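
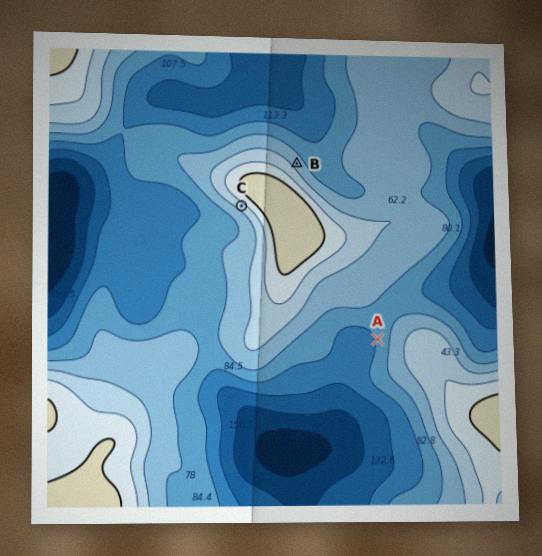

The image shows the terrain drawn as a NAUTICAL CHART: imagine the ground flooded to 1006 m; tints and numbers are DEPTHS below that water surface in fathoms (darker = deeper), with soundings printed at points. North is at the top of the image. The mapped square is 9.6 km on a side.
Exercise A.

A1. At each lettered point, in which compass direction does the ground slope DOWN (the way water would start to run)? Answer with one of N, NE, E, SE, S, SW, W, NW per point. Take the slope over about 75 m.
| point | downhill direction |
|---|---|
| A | W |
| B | NE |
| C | SW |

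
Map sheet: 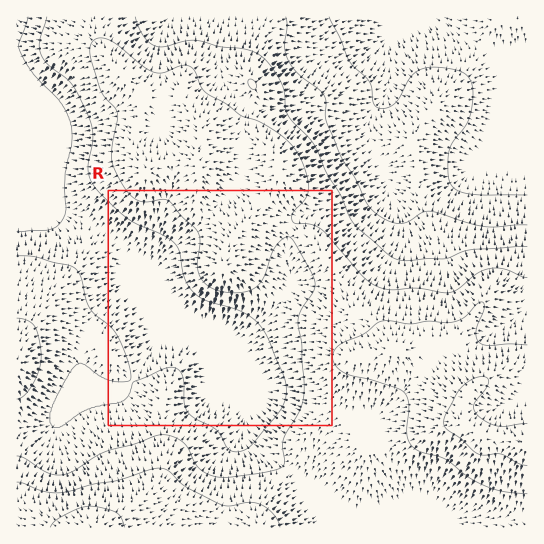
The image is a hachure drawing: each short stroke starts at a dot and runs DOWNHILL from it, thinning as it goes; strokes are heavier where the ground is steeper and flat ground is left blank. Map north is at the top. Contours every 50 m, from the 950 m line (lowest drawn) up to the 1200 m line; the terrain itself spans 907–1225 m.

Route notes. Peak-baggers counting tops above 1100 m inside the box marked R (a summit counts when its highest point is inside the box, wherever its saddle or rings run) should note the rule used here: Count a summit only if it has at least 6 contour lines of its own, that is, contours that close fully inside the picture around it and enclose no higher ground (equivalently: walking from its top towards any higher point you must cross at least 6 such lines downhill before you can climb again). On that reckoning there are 0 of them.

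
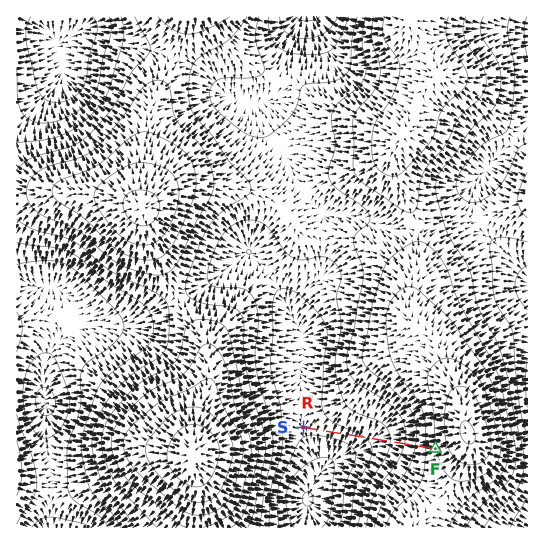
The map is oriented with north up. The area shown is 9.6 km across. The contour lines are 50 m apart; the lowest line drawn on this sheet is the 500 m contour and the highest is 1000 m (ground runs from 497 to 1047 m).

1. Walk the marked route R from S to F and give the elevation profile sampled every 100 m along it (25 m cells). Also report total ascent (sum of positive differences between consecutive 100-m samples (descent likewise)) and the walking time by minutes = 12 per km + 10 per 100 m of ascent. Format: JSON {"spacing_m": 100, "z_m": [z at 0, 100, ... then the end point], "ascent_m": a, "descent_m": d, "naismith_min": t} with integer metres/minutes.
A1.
{"spacing_m": 100, "z_m": [612, 611, 612, 614, 616, 619, 621, 625, 629, 634, 639, 646, 653, 661, 670, 680, 693, 708, 725, 745, 768, 792, 818, 844, 870, 894, 896], "ascent_m": 285, "descent_m": 1, "naismith_min": 59}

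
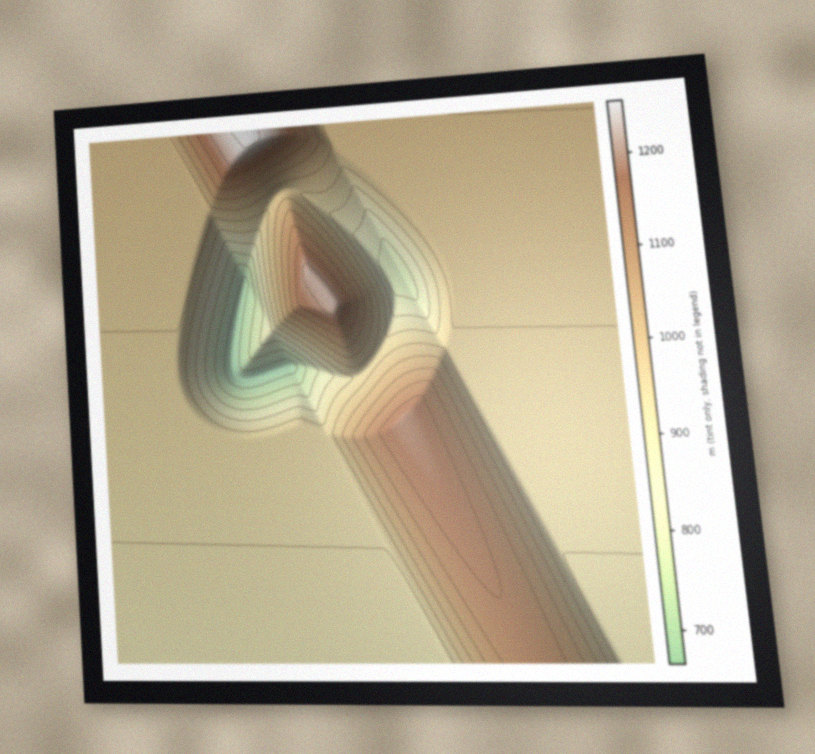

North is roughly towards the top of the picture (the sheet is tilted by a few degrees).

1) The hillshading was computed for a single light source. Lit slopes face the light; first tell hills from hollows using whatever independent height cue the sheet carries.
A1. NW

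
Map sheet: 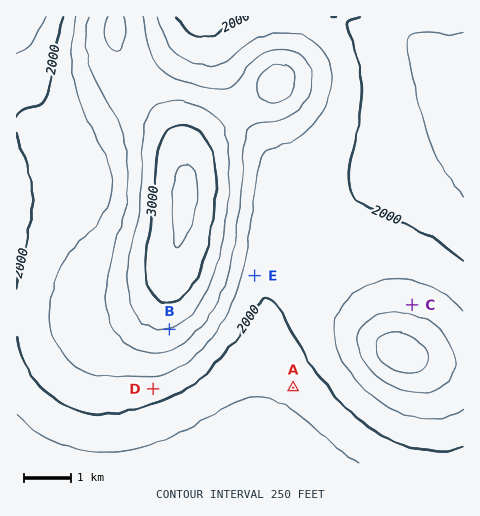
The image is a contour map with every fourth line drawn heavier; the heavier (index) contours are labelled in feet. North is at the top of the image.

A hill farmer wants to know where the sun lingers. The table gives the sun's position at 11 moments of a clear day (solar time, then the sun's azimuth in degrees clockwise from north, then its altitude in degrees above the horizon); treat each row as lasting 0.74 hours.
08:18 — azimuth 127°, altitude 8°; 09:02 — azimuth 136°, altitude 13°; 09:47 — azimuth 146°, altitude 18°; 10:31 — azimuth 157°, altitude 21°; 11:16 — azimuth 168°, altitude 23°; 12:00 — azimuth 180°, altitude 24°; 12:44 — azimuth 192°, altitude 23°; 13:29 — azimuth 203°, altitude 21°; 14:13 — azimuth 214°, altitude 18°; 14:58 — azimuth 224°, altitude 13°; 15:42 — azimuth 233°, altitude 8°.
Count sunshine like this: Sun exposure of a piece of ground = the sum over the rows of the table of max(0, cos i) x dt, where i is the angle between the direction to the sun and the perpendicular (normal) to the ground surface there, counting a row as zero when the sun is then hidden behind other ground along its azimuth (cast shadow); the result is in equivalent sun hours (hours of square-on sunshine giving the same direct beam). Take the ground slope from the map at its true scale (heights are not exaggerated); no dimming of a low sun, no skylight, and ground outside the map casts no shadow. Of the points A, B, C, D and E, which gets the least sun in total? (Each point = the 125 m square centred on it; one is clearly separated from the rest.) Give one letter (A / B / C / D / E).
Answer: C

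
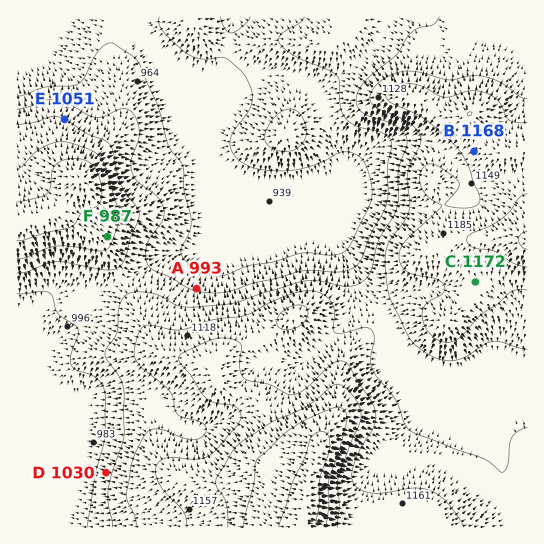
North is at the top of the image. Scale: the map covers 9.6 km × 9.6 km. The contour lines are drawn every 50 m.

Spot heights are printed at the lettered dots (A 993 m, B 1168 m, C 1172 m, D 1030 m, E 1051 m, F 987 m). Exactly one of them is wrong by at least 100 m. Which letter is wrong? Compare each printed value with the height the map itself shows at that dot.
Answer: F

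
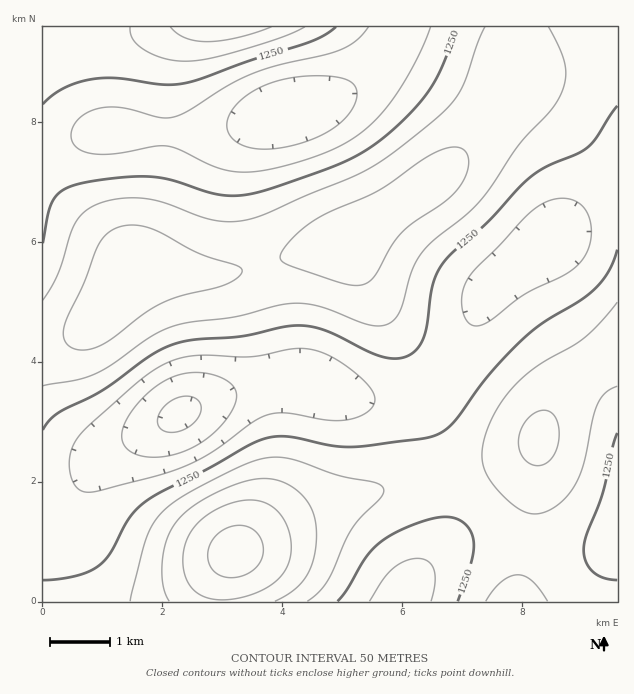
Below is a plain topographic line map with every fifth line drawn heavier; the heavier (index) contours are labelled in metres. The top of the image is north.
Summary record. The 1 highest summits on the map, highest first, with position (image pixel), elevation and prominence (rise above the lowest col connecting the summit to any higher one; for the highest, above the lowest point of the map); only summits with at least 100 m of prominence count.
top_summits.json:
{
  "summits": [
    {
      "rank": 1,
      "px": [235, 552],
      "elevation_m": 1472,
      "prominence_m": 385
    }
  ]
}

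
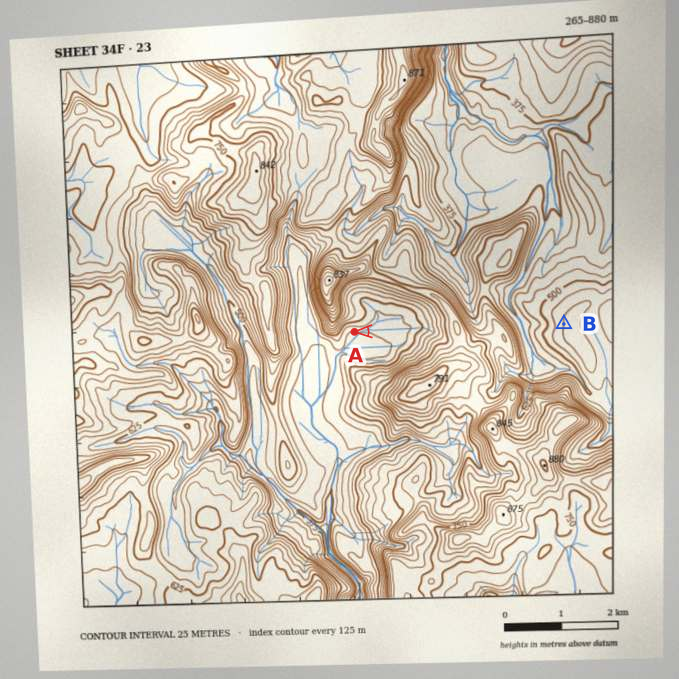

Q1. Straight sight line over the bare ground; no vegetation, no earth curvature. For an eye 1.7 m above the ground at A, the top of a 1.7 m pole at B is hidden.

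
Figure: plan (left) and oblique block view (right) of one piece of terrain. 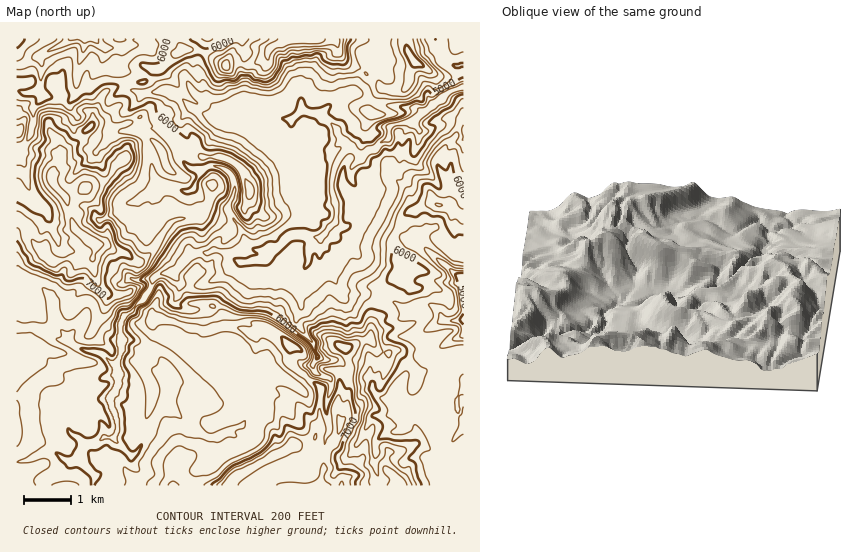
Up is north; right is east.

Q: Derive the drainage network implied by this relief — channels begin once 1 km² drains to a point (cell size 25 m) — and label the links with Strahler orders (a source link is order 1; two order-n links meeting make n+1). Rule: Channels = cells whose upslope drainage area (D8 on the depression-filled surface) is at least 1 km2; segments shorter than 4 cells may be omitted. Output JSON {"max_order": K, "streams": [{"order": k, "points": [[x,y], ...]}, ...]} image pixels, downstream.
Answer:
{"max_order": 3, "streams": [{"order": 1, "points": [[455, 485], [463, 485]]}, {"order": 1, "points": [[73, 461], [78, 456], [80, 453], [83, 449], [85, 445]]}, {"order": 1, "points": [[308, 461], [313, 456], [318, 454], [325, 447], [325, 440], [329, 432], [329, 424], [328, 422], [326, 406], [327, 405], [327, 400], [332, 387], [332, 382], [328, 377], [321, 376], [314, 371], [313, 364], [316, 359], [316, 354], [314, 350], [314, 345], [297, 323], [297, 317], [301, 309], [301, 302], [300, 301], [300, 295], [299, 294], [299, 282], [304, 274], [305, 267], [308, 263], [308, 253], [311, 249], [314, 244], [321, 238]]}, {"order": 2, "points": [[85, 445], [96, 443], [106, 436], [111, 436], [116, 432]]}, {"order": 3, "points": [[116, 432], [116, 424], [113, 418], [113, 400], [120, 389], [120, 358], [123, 355], [123, 349]]}, {"order": 1, "points": [[404, 427], [405, 426], [405, 422], [399, 412], [399, 407]]}, {"order": 1, "points": [[63, 419], [69, 431], [84, 445], [85, 445]]}, {"order": 2, "points": [[246, 418], [244, 422], [241, 426], [232, 428], [223, 433], [220, 436], [209, 438], [190, 428], [174, 411], [168, 408], [160, 411]]}, {"order": 1, "points": [[372, 417], [374, 415], [389, 415], [392, 414], [395, 413], [398, 410], [398, 407], [399, 407]]}, {"order": 2, "points": [[160, 411], [155, 418], [154, 422], [147, 436], [143, 442], [139, 449], [133, 455], [129, 454], [116, 441], [116, 432]]}, {"order": 1, "points": [[255, 408], [246, 418]]}, {"order": 2, "points": [[400, 406], [407, 406], [426, 414], [437, 426], [437, 431], [440, 436], [448, 443], [451, 443], [453, 441], [462, 429], [463, 427], [463, 422]]}, {"order": 1, "points": [[372, 390], [379, 398], [392, 398], [400, 406]]}, {"order": 2, "points": [[250, 386], [250, 396], [251, 399], [249, 403], [248, 411], [246, 412], [246, 418]]}, {"order": 1, "points": [[173, 385], [172, 390], [165, 400], [165, 405], [160, 411]]}, {"order": 1, "points": [[258, 376], [252, 382], [250, 386]]}, {"order": 3, "points": [[123, 349], [123, 326], [124, 324], [124, 321], [126, 316], [136, 307], [136, 306], [139, 302], [143, 301], [143, 299], [148, 293], [152, 286], [152, 281], [153, 279], [157, 275], [162, 273], [174, 273], [181, 265], [189, 258], [200, 252], [208, 253], [211, 251], [221, 251], [222, 252], [225, 252], [234, 259], [238, 261], [248, 263], [253, 260], [266, 259], [278, 247]]}, {"order": 1, "points": [[235, 345], [239, 349], [239, 356], [242, 361], [242, 364], [250, 377], [250, 386]]}, {"order": 1, "points": [[435, 308], [440, 313], [442, 319], [445, 321], [461, 321], [463, 315]]}, {"order": 1, "points": [[52, 298], [53, 301], [53, 310], [54, 312], [55, 320], [59, 327], [69, 338], [69, 341], [75, 347], [88, 351], [95, 351], [102, 354], [109, 361], [115, 361], [118, 357], [120, 351], [123, 349]]}, {"order": 1, "points": [[339, 288], [333, 277], [320, 260], [320, 242], [321, 238]]}, {"order": 3, "points": [[278, 247], [290, 236], [293, 235], [307, 235], [312, 237], [321, 237]]}, {"order": 1, "points": [[420, 243], [437, 259], [447, 266], [456, 275], [463, 275], [463, 274]]}, {"order": 3, "points": [[321, 237], [336, 218], [336, 200], [332, 189], [332, 180], [333, 179], [333, 174], [334, 173], [335, 166], [339, 159], [346, 151], [353, 151]]}, {"order": 1, "points": [[47, 211], [32, 195], [27, 183], [27, 179], [25, 172], [25, 165], [20, 159], [20, 156], [22, 153], [22, 149], [27, 142], [31, 134], [31, 130], [33, 124], [33, 109], [41, 99], [41, 95], [40, 93], [40, 84], [41, 83], [41, 62], [40, 61], [40, 56], [42, 54], [64, 43], [68, 40], [71, 39], [87, 39]]}, {"order": 1, "points": [[127, 203], [136, 202], [151, 191], [157, 189], [159, 187], [162, 187], [164, 186], [169, 186], [171, 187], [178, 188], [185, 191], [188, 191], [196, 183], [196, 181], [200, 176], [200, 173], [206, 168]]}, {"order": 1, "points": [[351, 169], [353, 166], [360, 160], [364, 154]]}, {"order": 2, "points": [[206, 168], [209, 166], [221, 167], [225, 169], [232, 176], [234, 183], [235, 184], [235, 190], [234, 191], [234, 195], [229, 203], [229, 211], [234, 219], [239, 226], [246, 243], [255, 250], [264, 250], [265, 249], [278, 247]]}, {"order": 3, "points": [[364, 154], [368, 151], [374, 149], [377, 147], [381, 142], [386, 140], [390, 137], [390, 130], [393, 125], [406, 123], [412, 118], [419, 114], [424, 110], [427, 109], [440, 96], [441, 96]]}, {"order": 1, "points": [[97, 151], [110, 138], [113, 137], [119, 132], [125, 132], [126, 131], [141, 131], [145, 128], [153, 128], [162, 135], [174, 147], [179, 156], [190, 168], [193, 169], [206, 168]]}, {"order": 3, "points": [[353, 151], [355, 151], [358, 154], [364, 154]]}, {"order": 1, "points": [[284, 149], [284, 140], [290, 131], [291, 127], [291, 120], [292, 119]]}, {"order": 1, "points": [[419, 130], [416, 126], [417, 125], [417, 121], [441, 96]]}, {"order": 2, "points": [[292, 119], [301, 111], [305, 111]]}, {"order": 2, "points": [[221, 116], [228, 116], [237, 111], [244, 111], [260, 117], [273, 117], [274, 118], [292, 119]]}, {"order": 2, "points": [[321, 116], [325, 119], [329, 121], [336, 128], [336, 133], [353, 151]]}, {"order": 1, "points": [[217, 111], [221, 116]]}, {"order": 2, "points": [[305, 111], [311, 113], [318, 113], [321, 116]]}, {"order": 1, "points": [[301, 100], [301, 110], [305, 111]]}, {"order": 3, "points": [[441, 96], [449, 91], [460, 88], [463, 88]]}, {"order": 1, "points": [[159, 91], [168, 91], [172, 92], [174, 95], [176, 95], [190, 107], [199, 112], [206, 114], [209, 114], [210, 116], [221, 116]]}, {"order": 1, "points": [[78, 67], [83, 53], [84, 40], [87, 39]]}, {"order": 1, "points": [[375, 51], [383, 43], [384, 39]]}, {"order": 1, "points": [[119, 48], [105, 48], [95, 39]]}]}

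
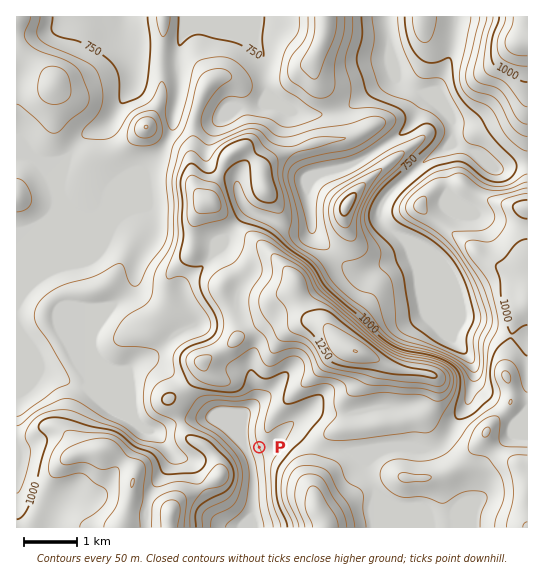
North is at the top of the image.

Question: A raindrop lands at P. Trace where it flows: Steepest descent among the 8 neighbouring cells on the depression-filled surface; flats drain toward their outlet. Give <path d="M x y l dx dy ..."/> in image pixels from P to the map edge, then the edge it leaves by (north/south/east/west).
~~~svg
<path d="M259 447l-2 3-8 0 0 5 2 6 0 4 2 1 0 11 1 1 0 13-1 2 0 34"/>
exit: south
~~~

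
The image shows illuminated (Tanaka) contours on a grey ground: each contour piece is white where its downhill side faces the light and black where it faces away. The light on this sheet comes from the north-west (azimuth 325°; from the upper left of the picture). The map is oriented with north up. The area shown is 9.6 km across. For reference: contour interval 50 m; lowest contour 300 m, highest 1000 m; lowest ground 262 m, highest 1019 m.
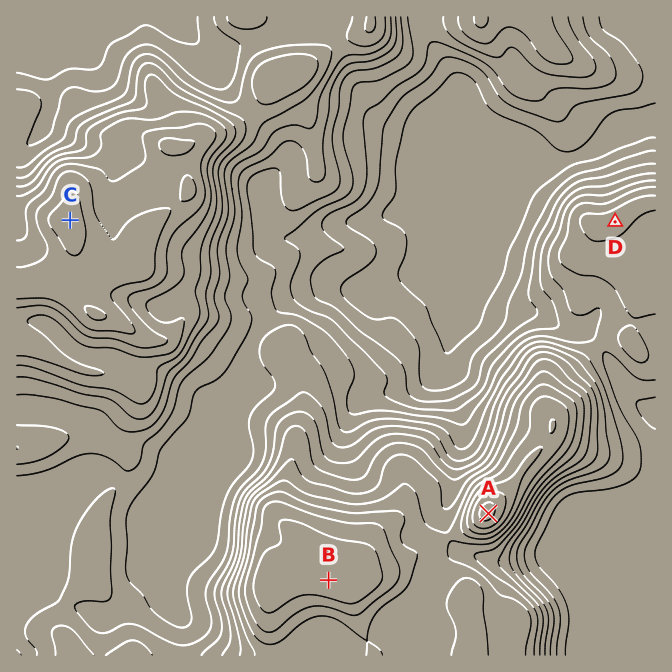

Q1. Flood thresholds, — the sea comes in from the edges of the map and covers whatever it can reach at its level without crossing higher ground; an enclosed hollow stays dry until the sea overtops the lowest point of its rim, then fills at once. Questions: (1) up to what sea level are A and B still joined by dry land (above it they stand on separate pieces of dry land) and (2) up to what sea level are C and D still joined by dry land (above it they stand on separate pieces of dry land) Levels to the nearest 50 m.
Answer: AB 800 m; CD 500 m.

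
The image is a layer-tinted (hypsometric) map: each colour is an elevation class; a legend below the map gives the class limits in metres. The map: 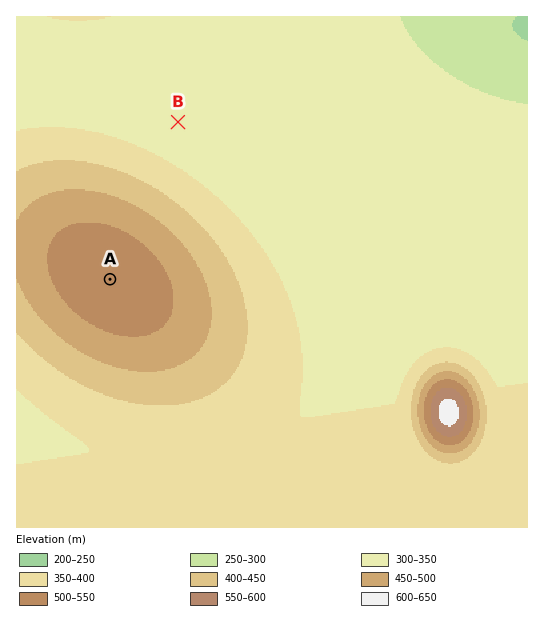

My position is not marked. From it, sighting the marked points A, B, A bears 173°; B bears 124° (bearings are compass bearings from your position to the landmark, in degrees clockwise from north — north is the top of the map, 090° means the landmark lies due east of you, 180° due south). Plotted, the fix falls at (83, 58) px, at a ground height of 320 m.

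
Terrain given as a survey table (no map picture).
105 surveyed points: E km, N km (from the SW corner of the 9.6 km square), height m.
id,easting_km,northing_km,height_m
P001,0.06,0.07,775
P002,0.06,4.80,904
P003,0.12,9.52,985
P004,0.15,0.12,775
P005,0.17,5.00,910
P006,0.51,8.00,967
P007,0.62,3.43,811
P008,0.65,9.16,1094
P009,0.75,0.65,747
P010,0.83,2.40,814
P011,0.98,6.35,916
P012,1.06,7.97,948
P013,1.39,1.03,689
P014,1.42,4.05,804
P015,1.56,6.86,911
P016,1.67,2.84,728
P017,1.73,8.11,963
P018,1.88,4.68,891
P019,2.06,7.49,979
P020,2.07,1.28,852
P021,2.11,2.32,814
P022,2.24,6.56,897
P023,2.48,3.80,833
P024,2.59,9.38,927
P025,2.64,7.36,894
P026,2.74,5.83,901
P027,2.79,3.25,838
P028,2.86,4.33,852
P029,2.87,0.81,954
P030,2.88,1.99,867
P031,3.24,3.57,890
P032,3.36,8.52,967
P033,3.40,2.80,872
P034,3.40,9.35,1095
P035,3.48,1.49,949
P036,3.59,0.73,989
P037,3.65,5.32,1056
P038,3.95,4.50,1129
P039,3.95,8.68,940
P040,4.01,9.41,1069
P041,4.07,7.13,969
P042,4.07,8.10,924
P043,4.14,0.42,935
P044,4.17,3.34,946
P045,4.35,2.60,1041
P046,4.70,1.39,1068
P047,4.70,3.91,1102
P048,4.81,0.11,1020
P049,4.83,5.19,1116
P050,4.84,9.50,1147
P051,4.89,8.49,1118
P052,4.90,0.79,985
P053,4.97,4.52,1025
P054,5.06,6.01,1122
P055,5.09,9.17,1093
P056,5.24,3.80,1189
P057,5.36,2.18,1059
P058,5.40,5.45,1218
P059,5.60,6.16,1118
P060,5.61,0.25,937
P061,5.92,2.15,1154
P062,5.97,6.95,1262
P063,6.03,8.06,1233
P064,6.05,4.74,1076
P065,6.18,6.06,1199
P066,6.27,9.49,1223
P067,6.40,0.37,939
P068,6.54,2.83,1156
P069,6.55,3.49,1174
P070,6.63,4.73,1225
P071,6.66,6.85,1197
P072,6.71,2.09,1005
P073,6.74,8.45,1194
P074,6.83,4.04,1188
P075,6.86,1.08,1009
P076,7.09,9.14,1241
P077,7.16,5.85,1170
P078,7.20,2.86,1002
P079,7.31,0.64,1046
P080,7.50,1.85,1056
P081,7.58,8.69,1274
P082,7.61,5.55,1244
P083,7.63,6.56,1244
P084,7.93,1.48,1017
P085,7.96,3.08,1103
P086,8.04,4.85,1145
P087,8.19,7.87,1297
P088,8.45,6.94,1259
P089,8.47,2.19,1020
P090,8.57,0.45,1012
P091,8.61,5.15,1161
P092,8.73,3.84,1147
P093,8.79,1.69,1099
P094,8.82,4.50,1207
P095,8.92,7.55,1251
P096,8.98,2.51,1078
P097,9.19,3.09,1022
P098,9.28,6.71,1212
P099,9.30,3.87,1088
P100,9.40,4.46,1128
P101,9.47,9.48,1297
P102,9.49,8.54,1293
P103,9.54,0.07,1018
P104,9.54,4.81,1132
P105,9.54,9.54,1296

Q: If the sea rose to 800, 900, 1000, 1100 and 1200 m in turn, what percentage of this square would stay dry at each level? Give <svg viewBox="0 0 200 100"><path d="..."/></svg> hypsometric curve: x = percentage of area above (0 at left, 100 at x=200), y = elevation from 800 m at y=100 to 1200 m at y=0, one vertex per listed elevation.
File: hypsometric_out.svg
<svg viewBox="0 0 200 100"><path d="M191 100l-27-25-42-25-54-25-35-25"/></svg>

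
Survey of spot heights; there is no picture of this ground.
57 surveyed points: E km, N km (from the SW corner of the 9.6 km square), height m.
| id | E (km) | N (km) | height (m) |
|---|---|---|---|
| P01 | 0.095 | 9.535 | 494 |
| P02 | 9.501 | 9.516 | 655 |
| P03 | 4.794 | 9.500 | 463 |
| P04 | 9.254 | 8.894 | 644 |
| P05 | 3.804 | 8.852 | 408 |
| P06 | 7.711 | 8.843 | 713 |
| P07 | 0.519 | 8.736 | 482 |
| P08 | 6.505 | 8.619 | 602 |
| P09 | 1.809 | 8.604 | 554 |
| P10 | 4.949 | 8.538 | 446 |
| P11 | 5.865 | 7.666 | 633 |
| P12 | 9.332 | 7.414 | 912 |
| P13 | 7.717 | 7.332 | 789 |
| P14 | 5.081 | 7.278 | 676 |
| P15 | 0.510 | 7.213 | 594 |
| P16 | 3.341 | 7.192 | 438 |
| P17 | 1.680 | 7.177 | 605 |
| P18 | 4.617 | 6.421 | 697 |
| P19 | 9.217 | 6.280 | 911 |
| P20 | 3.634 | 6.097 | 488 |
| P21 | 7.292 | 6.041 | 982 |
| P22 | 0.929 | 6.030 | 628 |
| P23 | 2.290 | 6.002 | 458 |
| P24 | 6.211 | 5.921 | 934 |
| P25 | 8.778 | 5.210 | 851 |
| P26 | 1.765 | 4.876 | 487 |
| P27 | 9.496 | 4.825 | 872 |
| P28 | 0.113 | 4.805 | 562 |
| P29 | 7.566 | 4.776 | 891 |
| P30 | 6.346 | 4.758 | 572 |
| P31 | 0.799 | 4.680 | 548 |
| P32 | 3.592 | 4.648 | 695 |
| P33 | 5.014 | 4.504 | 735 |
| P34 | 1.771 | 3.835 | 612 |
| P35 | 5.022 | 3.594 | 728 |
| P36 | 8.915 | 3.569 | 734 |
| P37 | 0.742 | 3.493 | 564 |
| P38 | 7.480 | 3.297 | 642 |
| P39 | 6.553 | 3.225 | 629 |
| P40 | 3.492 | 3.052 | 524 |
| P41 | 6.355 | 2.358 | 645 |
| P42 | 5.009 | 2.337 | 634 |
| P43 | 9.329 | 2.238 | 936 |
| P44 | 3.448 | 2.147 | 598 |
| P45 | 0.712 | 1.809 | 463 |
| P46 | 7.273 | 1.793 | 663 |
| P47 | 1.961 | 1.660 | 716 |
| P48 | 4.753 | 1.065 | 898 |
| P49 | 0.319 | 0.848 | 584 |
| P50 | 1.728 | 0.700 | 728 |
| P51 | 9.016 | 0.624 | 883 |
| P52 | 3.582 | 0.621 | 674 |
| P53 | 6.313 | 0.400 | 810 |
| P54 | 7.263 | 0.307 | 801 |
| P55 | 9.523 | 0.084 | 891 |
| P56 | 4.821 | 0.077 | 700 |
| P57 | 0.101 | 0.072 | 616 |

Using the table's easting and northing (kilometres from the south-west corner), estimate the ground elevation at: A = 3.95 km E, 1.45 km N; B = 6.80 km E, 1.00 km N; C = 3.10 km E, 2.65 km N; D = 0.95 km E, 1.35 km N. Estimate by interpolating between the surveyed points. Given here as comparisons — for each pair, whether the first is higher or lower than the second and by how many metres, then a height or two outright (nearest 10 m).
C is lower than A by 240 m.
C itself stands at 520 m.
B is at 710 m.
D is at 600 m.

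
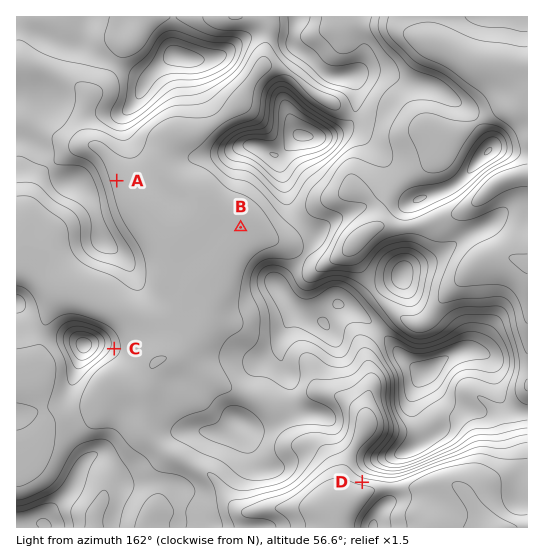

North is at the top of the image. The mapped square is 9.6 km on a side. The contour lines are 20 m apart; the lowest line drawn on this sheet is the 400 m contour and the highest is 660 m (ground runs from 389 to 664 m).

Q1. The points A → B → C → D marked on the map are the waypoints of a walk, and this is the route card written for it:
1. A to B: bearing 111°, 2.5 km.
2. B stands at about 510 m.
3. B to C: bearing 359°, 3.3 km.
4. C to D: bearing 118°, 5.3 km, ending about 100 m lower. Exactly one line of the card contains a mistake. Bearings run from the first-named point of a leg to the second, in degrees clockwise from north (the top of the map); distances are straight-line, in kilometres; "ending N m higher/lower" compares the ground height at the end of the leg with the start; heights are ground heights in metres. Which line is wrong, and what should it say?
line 3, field bearing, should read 226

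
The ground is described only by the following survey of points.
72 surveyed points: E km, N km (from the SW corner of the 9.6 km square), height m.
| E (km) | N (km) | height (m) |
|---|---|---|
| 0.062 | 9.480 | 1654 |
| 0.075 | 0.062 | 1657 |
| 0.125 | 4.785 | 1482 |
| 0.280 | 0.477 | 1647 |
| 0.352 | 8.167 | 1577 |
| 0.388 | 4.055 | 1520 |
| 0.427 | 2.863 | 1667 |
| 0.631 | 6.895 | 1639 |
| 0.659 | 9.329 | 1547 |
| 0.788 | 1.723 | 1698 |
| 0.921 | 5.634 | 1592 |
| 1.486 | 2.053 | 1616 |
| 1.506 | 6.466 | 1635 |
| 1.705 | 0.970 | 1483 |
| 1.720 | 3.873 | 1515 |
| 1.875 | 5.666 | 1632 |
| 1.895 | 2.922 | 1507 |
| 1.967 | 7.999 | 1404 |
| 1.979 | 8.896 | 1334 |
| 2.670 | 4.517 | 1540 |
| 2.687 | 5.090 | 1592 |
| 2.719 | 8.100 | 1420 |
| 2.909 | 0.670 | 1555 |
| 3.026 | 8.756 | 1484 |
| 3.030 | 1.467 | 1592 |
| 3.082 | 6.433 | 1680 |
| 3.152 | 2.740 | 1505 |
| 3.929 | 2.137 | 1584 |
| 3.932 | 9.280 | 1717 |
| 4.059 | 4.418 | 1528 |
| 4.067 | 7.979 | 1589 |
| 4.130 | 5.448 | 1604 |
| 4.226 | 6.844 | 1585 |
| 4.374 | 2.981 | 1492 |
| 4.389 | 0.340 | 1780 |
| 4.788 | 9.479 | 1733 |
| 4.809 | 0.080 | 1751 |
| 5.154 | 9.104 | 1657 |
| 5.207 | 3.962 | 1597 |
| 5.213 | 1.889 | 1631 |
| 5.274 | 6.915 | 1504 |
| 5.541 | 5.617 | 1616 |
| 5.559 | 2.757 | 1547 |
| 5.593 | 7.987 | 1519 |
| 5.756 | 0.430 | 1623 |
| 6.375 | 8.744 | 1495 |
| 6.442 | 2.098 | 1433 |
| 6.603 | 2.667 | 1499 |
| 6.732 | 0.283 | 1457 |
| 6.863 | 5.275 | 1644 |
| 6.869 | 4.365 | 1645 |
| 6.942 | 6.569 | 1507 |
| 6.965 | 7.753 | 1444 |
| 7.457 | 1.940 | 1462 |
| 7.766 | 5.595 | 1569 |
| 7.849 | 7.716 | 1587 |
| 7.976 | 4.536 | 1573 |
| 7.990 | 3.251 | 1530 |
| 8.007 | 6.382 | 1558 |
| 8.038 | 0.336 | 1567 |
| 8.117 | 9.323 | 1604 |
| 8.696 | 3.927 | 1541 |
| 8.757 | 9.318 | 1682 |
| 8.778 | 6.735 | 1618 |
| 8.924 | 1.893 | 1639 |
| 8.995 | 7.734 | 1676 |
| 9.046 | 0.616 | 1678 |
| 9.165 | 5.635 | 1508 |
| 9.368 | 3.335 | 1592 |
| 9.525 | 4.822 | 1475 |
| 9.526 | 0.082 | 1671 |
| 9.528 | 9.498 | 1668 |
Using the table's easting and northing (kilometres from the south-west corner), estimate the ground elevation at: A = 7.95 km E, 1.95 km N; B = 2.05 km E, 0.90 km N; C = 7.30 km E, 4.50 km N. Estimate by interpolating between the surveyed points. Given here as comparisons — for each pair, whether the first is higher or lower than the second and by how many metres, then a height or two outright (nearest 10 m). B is lower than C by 150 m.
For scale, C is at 1620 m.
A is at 1520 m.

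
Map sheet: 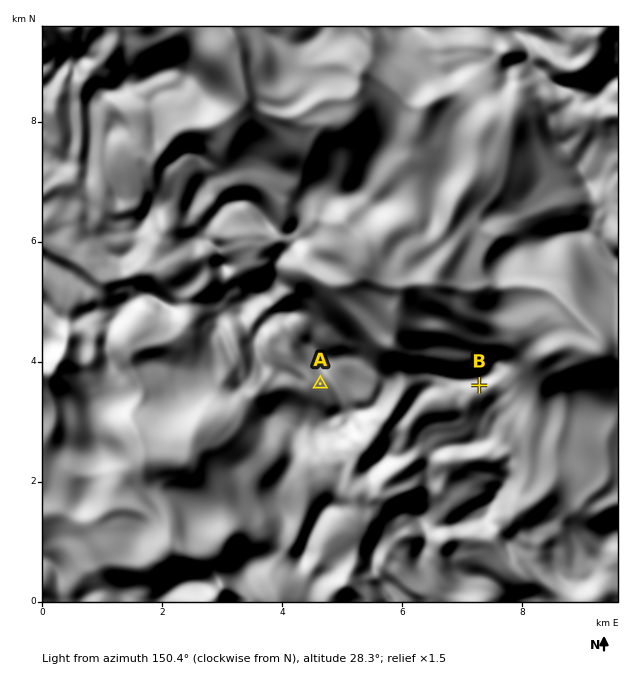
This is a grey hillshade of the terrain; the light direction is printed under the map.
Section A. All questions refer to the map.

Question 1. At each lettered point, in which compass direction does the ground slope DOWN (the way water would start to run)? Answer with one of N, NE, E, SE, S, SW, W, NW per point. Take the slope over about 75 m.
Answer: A SW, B S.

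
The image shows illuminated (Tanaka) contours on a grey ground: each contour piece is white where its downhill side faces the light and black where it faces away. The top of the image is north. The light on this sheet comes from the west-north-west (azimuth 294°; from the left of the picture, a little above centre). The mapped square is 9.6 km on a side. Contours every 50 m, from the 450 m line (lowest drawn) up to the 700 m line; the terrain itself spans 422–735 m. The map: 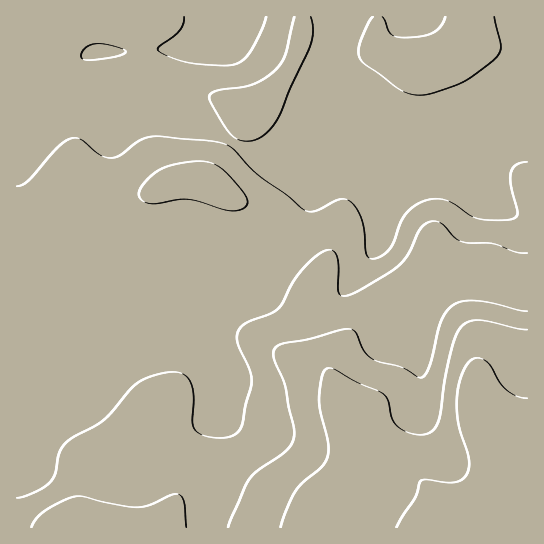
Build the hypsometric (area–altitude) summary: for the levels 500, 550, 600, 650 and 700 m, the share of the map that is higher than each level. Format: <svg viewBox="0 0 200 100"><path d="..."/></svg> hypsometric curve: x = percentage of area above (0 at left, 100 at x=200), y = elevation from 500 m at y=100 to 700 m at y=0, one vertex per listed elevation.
<svg viewBox="0 0 200 100"><path d="M145 100l-68-25-36-25-15-25-17-25"/></svg>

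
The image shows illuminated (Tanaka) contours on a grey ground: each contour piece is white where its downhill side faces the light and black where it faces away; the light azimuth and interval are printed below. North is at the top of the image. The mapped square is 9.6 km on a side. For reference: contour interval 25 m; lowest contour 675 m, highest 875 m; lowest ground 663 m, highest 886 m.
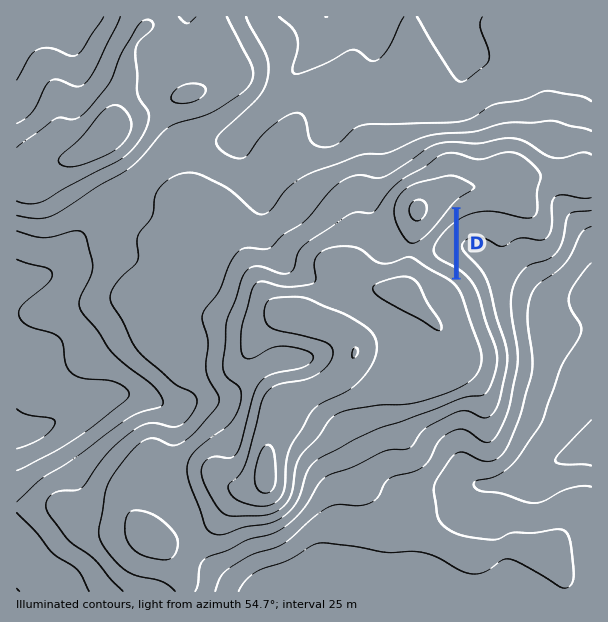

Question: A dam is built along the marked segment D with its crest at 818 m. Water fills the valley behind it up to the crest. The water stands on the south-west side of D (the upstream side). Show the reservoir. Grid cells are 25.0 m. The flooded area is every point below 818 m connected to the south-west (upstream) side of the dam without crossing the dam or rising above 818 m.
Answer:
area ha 37.7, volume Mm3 6.09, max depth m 38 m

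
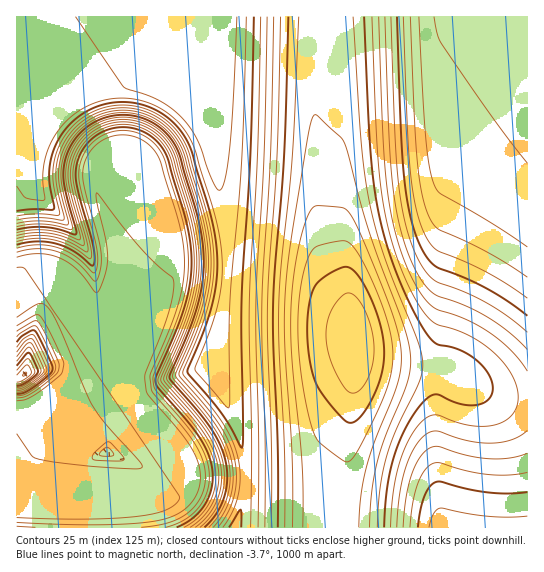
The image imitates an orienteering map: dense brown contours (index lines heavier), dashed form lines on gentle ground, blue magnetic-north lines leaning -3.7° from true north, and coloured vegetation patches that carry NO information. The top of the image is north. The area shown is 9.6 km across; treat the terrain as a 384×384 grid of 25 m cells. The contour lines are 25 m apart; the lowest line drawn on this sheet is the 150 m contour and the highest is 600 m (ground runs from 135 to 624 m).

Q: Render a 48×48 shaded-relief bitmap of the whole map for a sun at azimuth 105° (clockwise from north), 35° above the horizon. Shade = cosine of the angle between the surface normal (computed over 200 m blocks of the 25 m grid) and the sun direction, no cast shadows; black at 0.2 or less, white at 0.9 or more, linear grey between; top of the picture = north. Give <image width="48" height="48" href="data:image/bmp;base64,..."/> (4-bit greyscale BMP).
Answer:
<image width="48" height="48" href="data:image/bmp;base64,Qk32BAAAAAAAAHYAAAAoAAAAMAAAADAAAAABAAQAAAAAAIAEAAATCwAAEwsAABAAAAAAAAAAAAAAABEREQAiIiIAMzMzAERERABVVVUAZmZmAHd3dwCIiIgAmZmZAKqqqgC7u7sAzMzMAN3d3QDu7u4A////AIiIiJmZmZqrzdyWVEVniImru7upiIiIiIiIiIiIiZmrze23VEVniImru7qpiIiIiIiIiIiIiIiJve7IVEVniImru7qpiIiIiIiIiIiIiIiIrO7ZVEVniImru7qpiIiIiIiIiIiIiIiInO7ZVEVniImru7qpiIiIiIiIiIiIiIiInN7ZVEVniImqu7qYiIiIiYiIiJmHd4iIrN3IVEVniImqu7qYiIiImYiIiJqGeIiJrM23VEVniImqu7qYiIiImYiIiIiIiIiavMynVEVniImau7qYiIiJmYiIiIiIiIiau8uWVEVneIiau7qYiIiJmYiIiIiIiImru7qFVEVneIiau6qYiIiZmXeIiIiIiJq7u6l1VEVnd4iaq6qYiIiZmRNoiIiIiau7uphlVEVWd3iaq6qYiIiZmQAFeIiIms3LqYdlREVWd3iaqqqYiIiZmWIBV4iIic7tqYdlRERWd3iaqqqYiIiZmZUSR4iIib7+yYdlRERWd3iaqqqYiIiZmaYjaIiIiK3/2odlRERWd3iaqqqYiIiZmbc1eIiIiJvv7JdlRERWd3iaqqqYiIiZmbhWiIiIiIrf/adlRERWd3iaqqqYiIiZmbl3iIiIiInO/rhlRERWd3iaq6qYiIiZmZmIiIiIiIi+/shlRERWd3iaq6qYiIiJmYiIiIiIiIit/9llRERWd3iaq6qYiIiImYiIiJh4iIic79llRERWd3iau7qYiIiIiIiIiZdoiIib79plRERWd4iau7qYiIiIiIiImZZYiIib7+p1REVXd4iau7qZiIiIiGd4mXRYiIib7tp1REVneImqu7qZiIiIiFVniFJoiIib7tplREVneImqu7qZiIiIiEVWdSNoiIib7tplREVniImru7qZiIiIiFVmURR4iIic7sllREVniImru7qZiIiIiGZlIBWIiIis7chlREVniImru7qZiIiIiHdjACaIiIm97bhlVEVniImru7qZiIiIiIhiADeIiIm93ahlVEVniImru7qZiIiIiIhhAEeIiIrN3JdlVEVniImru7qZiIiIiIhRAEeIiIre25dlVFVniImru7qZiIiIiIhhADeIiJve24dlVFVniImru7qZiIiIiIhzABV4iJvNyodlVFVniImru7qZiIiIiIiFEAJXiKvMuYdlVFVniImru7qZiIiIiIiHMQE1aJq7mIdlVFVniImru7qZiIiIiIiIZCEkV4mpiIdlVFVniImru7qZiIiIiIiIh1REZ4mYiIdlVFVniImru7qZiIiIiIiIiId3eIiIiIdlVFVniImru7qZiIiIiIiIiIiIiIiIiIdlVFVniImru7qZiIiIiIiIiIiIiIiIiIdlVFVniImru7qZiIiIiIiIiIiIiIiIiIdlVFVniImru7qZiIiIiIiIiIiIiIiIiIdlVFVniImru7qZiIiIiIiIiIiIiIiIiIdlVFVniImru7qZiIiIiIiIiIiIiIiIiIdlVFVniImru7qZiIiIiIiIiIiIiIiIiIdlVFVniImru7qZiIiIiA=="/>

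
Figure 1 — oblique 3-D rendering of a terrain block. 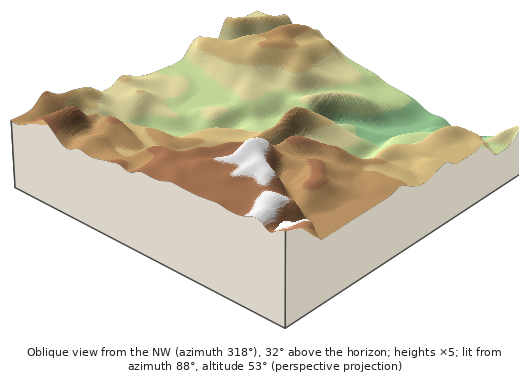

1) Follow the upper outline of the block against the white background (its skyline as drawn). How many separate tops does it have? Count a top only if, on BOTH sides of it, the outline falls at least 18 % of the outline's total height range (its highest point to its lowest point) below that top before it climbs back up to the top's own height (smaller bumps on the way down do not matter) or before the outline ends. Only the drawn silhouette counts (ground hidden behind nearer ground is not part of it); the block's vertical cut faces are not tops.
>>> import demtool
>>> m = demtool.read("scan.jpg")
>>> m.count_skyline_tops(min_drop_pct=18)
1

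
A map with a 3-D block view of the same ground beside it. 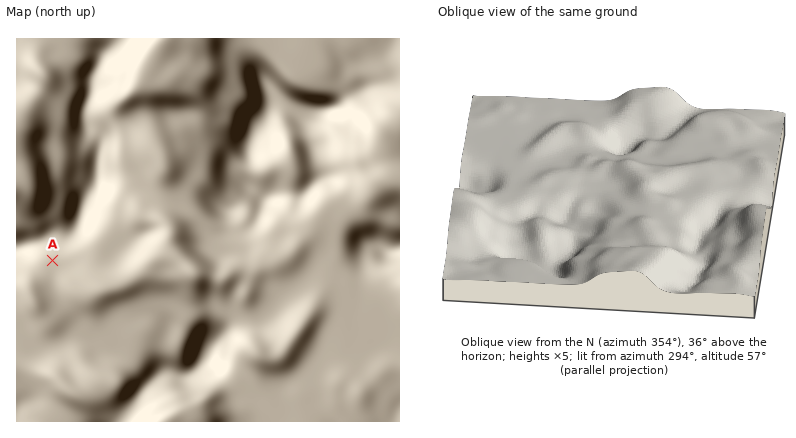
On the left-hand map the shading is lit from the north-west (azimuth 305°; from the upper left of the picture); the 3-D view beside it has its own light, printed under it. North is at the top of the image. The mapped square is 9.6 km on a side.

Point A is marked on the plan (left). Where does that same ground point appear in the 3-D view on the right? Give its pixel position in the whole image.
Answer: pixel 743 188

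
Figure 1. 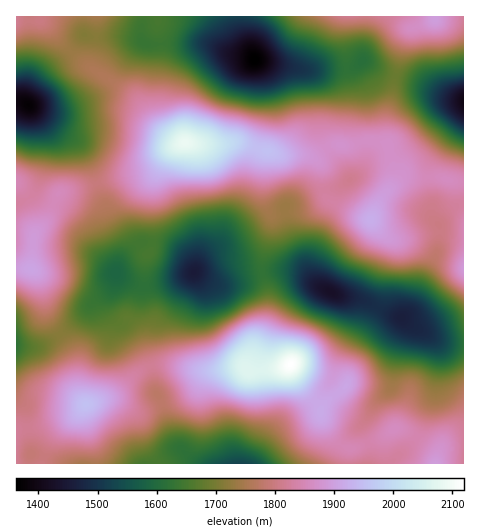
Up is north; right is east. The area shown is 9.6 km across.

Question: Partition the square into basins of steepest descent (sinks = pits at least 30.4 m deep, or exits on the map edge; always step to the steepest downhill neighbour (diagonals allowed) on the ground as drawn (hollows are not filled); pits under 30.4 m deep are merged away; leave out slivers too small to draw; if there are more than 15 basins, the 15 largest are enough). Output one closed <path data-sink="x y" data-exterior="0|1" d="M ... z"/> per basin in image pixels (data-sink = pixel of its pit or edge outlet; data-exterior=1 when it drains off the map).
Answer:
<path data-sink="255 60" data-exterior="0" d="M434 16l-417 0-1 3 27 3 39 40 48 31 10 10 10 16 23 21 8 3 5-1 9 2 28 0 15-2 41 13 26 0 7 2 8 8 3 23 5 12 41 19 17 17 5 3 13 0 28-7 32 0-1-50-25-5-34 0-16 12 5-8 1-12-7-26 0-28 15-69 9-18 22-7z"/><path data-sink="330 292" data-exterior="0" d="M270 151l-4 0-2 6-1 36 3 11 6 12 0 9-10 34 0 15 5 14 1 20-5 22-16 40 4 2 20-2 19-5 13 23 16 17 1 11 12 19 14 13 5 1 12-4 20-8 10-8 9 0 26 16 7 7 2 8 7-14 20-5 0-207-32-2-28 7-13 0-9-6-13-14-43-20-3-11-1-20-8-10-9-3-26 0z"/><path data-sink="194 272" data-exterior="0" d="M238 142l-15 2-41-1-13 9-15 27-3 11 2 56-7 11-2 6 0 32 7 20 0 36 4 9 4 2 42 9 15 0 19-4 8 0 3 3 17-40 4-12 1-23-6-21 0-15 10-34 0-9-6-12-3-11 3-42z"/><path data-sink="239 463" data-exterior="1" d="M290 365l-10 3-29 4-8-5-27 4-15 0-30-6-16 0-8 2-11 7-21 20-30 10-14 12-38 12-15 1-2 2 0 32 333 1 1-15-10-5-8-9-12-19-1-11-16-17z"/><path data-sink="116 272" data-exterior="0" d="M168 151l-22 20-87 22-10 24-15 19-3 33 9 12 8 35 25 40 5 35 7 13 30-10 21-20 11-7 21-3-11-3-6-10 0-36-7-20 0-32 2-6 7-11 0-63z"/><path data-sink="28 105" data-exterior="0" d="M22 20l-6 0 0 163 10 12 6 12 4 14-1 12 14-16 10-24 87-22 5-2 16-18 15-7-17-10-15-15-10-16-10-10-38-23-17-14-32-34z"/><path data-sink="463 101" data-exterior="1" d="M463 16l-28 0-4 6-20 6-7 11-17 76 0 28 7 26-3 19 13-11 34 0 18 5 8-1z"/><path data-sink="17 344" data-exterior="1" d="M25 268l-9 1 1 161 21-3 33-11 14-11-8-19-4-30-25-40-8-35-8-12z"/>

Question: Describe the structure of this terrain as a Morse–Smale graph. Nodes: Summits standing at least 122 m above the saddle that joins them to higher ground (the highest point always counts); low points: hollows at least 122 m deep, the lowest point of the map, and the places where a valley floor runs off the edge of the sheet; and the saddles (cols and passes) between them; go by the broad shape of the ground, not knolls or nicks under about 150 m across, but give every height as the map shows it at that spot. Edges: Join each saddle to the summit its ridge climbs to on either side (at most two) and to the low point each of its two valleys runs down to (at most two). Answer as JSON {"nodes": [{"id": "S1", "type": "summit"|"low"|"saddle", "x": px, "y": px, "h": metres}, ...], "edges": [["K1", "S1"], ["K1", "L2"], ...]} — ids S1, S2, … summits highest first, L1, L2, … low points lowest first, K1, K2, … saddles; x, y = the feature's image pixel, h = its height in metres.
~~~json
{"nodes": [
{"id": "S1", "type": "summit", "x": 291, "y": 364, "h": 2120},
{"id": "S2", "type": "summit", "x": 185, "y": 143, "h": 2089},
{"id": "S3", "type": "summit", "x": 85, "y": 404, "h": 1953},
{"id": "S4", "type": "summit", "x": 435, "y": 19, "h": 1897},
{"id": "L1", "type": "low", "x": 255, "y": 60, "h": 1362},
{"id": "L2", "type": "low", "x": 28, "y": 105, "h": 1373},
{"id": "L3", "type": "low", "x": 463, "y": 102, "h": 1395},
{"id": "L4", "type": "low", "x": 330, "y": 292, "h": 1424},
{"id": "L5", "type": "low", "x": 194, "y": 272, "h": 1452},
{"id": "L6", "type": "low", "x": 239, "y": 463, "h": 1525},
{"id": "K1", "type": "saddle", "x": 257, "y": 148, "h": 1950},
{"id": "K2", "type": "saddle", "x": 151, "y": 367, "h": 1819},
{"id": "K3", "type": "saddle", "x": 440, "y": 232, "h": 1803},
{"id": "K4", "type": "saddle", "x": 97, "y": 183, "h": 1795},
{"id": "K5", "type": "saddle", "x": 70, "y": 52, "h": 1735},
{"id": "K6", "type": "saddle", "x": 60, "y": 335, "h": 1716},
{"id": "K7", "type": "saddle", "x": 396, "y": 76, "h": 1687},
{"id": "K8", "type": "saddle", "x": 152, "y": 244, "h": 1648},
{"id": "K9", "type": "saddle", "x": 263, "y": 272, "h": 1624}],
"edges": [["K1", "S2"], ["K1", "L1"], ["K1", "L5"], ["K2", "S1"], ["K2", "S3"], ["K2", "L5"], ["K2", "L6"], ["K3", "S2"], ["K3", "L1"], ["K3", "L4"], ["K4", "S2"], ["K4", "L2"], ["K4", "L5"], ["K5", "S2"], ["K5", "L1"], ["K5", "L2"], ["K6", "S2"], ["K6", "S3"], ["K6", "L5"], ["K7", "S2"], ["K7", "S4"], ["K7", "L1"], ["K7", "L3"], ["K8", "S1"], ["K8", "S2"], ["K8", "L5"], ["K9", "S1"], ["K9", "S2"], ["K9", "L4"], ["K9", "L5"]]}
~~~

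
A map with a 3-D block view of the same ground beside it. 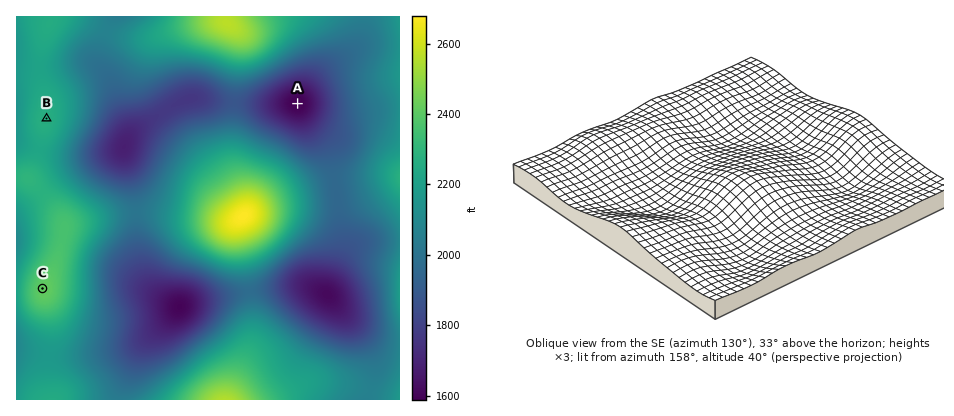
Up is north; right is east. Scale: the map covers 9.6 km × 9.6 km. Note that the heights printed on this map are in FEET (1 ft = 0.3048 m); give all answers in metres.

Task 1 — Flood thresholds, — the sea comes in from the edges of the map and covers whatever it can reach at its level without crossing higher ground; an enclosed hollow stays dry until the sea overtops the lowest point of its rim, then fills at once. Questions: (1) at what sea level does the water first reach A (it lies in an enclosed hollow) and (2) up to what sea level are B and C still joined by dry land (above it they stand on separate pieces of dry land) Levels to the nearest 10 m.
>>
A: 620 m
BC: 680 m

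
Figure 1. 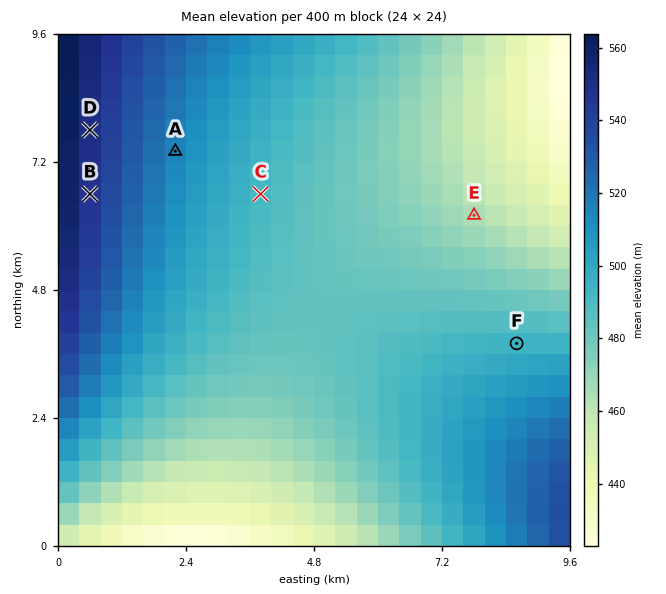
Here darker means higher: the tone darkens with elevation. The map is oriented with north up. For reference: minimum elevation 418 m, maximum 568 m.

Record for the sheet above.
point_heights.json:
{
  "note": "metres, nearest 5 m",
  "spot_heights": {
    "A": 515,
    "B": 545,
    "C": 490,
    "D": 550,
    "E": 465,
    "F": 495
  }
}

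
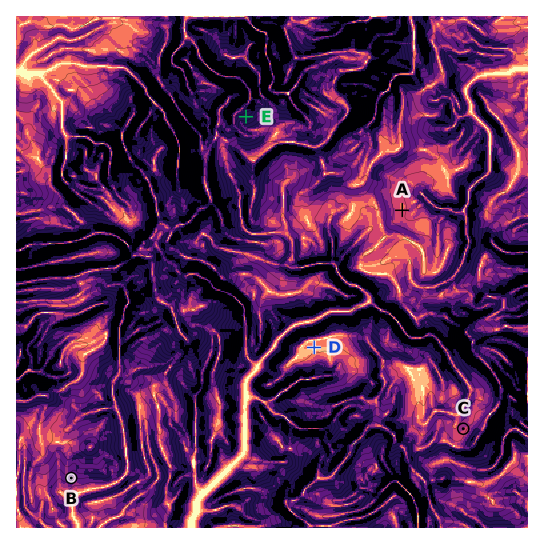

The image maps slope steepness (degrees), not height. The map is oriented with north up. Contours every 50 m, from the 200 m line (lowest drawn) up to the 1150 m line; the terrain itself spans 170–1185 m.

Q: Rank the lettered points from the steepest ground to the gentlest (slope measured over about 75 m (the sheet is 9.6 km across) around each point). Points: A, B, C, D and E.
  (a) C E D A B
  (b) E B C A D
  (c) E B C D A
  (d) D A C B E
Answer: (b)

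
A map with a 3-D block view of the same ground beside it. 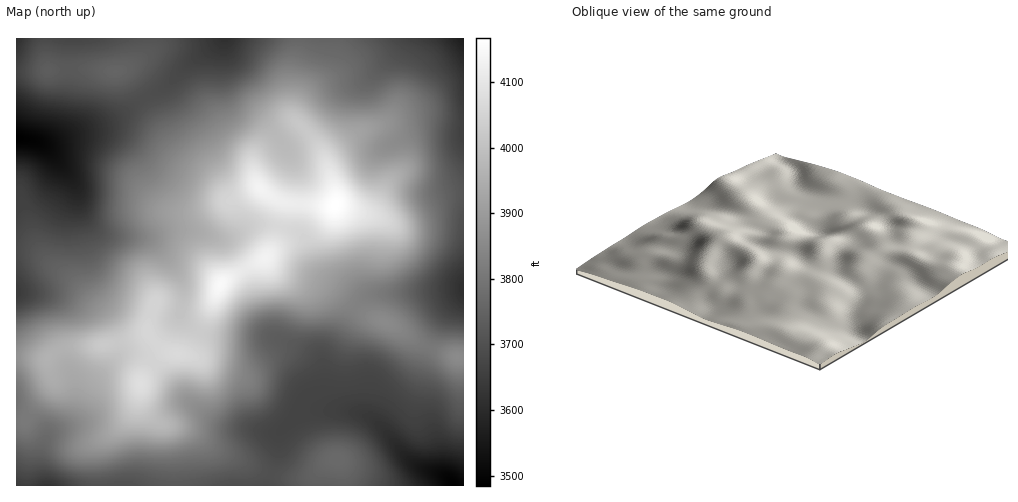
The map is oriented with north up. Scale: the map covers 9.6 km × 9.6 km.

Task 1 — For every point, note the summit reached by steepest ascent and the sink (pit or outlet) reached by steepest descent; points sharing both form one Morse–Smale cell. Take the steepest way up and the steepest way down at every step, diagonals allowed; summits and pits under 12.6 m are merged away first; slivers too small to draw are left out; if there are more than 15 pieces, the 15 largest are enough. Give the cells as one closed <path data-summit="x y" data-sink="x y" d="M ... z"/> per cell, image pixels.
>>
<path data-summit="335 205" data-sink="463 39" d="M463 38l-166 1 0 11-5 19-1 45 29 35 13 34 4 23 54 14 42-21 14-5 17-1z"/><path data-summit="140 384" data-sink="454 485" d="M202 332l-13 20-4 2-19-1-5 2-11 11-9 16 0 15 5 13 8 10 11 6 5 12 5 24 0 23 92 1 10-29 1-21 3-5 16-15 10-6 35 1-9-3-7-7-3-8-1-20-5-10-19-15-22-10-45 0-20-2z"/><path data-summit="335 205" data-sink="225 39" d="M297 38l-74 0-38 29-17 18-24 13 24 40 11 15 25 18 26 28 26-11 4 0 9 8 15 6 36 4 14 0 2-2 0-11-11-34-13-21-21-24 1-45 5-19z"/><path data-summit="140 384" data-sink="17 138" d="M24 138l-8 1 0 152 3 1 17-1 21-8 14 1 35 31 6 9 6 18 30-9 12 14 8 5 8 2 13-2 11-19-10-7-9-11 2-30-5-12-10-15-11-12-10-6-39-5-11-5-13-15-8-29-9-14-21-26-8-4z"/><path data-summit="335 205" data-sink="17 138" d="M145 99l-35 22-28 9-22 11-17 4 8 7 21 27 10 33 15 18 19 6 31 0 34-7 43 10 32-14 24 1 3-16-2-9-12-5-9-8-4 0-26 11-26-28-25-18-11-15z"/><path data-summit="335 205" data-sink="463 289" d="M463 193l-16 1-14 5-42 21-55-15-16 1-36-4-4 24 22 9 15 35 9 8 29 20 12 0-9 7-1 4 40 18 17 13 14 7 18-34 18-17z"/><path data-summit="140 384" data-sink="47 485" d="M148 333l-30 10 0 11-3 4-29 31-13 29-25 18-8 19 0 16 5 15 130-1 0-23-7-31-3-6-17-12-7-16 0-15 6-11 14-16 10-3-11-5z"/><path data-summit="116 71" data-sink="17 138" d="M151 38l-105 0 2 32-32 2 0 66 27 6 10-1 57-22 33-21 1-3-8-13-15-14 19-10 9-9 2-5z"/><path data-summit="221 285" data-sink="454 485" d="M270 256l-39 20-11 9-20 46 11 5 20 2 45 0 22 10 19 15 5 10 1 20 6 11-5-13 1-33 15-22 16-29-27-22-28-17-16-8z"/><path data-summit="337 459" data-sink="454 485" d="M326 410l-22 1-23 20-3 5-1 21-8 29 185-1-10-9-19-6-13-7-25-30-18-16-20-6z"/><path data-summit="335 205" data-sink="454 485" d="M356 308l-31 50-1 33 4 9 6 8 33 8 19 16 4-12 23-27 16-45-32-21-23-9z"/><path data-summit="458 357" data-sink="454 485" d="M430 347l-6 10-9 32-9 15-18 20-1 9 25 30 13 7 19 6 10 10 9 0 1-128z"/><path data-summit="221 285" data-sink="17 138" d="M270 225l-19 1-27 13-43-10-34 7-17 1 9 1 13 4 23 25 8 18-2 30 9 11 10 6 20-47 11-9 34-18 5-6 10-24z"/><path data-summit="335 205" data-sink="47 485" d="M117 342l-19 4-31 1-12 5-6 5-1 6 4 13-2 13-26 32-8 0 1 65 27-1-4-14 0-16 5-15 7-8 15-8 6-6 13-29 29-31 3-4z"/><path data-summit="335 205" data-sink="17 138" d="M68 283l-11 0-21 8-20 1 1 64 30 3 8-7 12-5 31-1 20-4-6-18-6-9-28-26z"/>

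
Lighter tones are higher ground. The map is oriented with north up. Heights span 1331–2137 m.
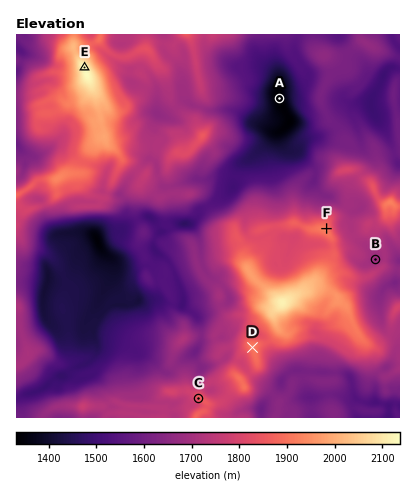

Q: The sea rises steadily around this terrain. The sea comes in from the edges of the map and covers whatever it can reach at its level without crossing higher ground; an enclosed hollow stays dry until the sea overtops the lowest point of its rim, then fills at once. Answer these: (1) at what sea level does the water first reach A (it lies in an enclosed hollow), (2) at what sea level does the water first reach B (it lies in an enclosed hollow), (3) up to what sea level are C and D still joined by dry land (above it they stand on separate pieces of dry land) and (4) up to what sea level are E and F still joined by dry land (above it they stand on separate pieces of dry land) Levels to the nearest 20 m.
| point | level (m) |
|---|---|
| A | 1540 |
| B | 1700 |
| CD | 1780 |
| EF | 1560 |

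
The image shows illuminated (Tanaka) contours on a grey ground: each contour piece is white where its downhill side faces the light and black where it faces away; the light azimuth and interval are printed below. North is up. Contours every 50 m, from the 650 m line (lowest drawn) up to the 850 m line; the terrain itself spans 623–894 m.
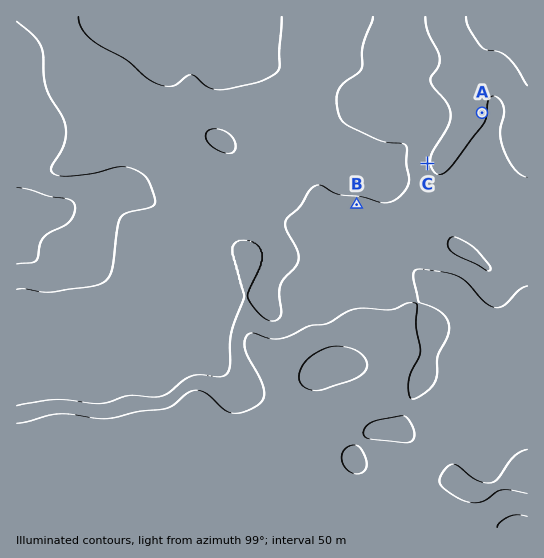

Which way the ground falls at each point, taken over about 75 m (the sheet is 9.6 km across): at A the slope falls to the W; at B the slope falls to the S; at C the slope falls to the E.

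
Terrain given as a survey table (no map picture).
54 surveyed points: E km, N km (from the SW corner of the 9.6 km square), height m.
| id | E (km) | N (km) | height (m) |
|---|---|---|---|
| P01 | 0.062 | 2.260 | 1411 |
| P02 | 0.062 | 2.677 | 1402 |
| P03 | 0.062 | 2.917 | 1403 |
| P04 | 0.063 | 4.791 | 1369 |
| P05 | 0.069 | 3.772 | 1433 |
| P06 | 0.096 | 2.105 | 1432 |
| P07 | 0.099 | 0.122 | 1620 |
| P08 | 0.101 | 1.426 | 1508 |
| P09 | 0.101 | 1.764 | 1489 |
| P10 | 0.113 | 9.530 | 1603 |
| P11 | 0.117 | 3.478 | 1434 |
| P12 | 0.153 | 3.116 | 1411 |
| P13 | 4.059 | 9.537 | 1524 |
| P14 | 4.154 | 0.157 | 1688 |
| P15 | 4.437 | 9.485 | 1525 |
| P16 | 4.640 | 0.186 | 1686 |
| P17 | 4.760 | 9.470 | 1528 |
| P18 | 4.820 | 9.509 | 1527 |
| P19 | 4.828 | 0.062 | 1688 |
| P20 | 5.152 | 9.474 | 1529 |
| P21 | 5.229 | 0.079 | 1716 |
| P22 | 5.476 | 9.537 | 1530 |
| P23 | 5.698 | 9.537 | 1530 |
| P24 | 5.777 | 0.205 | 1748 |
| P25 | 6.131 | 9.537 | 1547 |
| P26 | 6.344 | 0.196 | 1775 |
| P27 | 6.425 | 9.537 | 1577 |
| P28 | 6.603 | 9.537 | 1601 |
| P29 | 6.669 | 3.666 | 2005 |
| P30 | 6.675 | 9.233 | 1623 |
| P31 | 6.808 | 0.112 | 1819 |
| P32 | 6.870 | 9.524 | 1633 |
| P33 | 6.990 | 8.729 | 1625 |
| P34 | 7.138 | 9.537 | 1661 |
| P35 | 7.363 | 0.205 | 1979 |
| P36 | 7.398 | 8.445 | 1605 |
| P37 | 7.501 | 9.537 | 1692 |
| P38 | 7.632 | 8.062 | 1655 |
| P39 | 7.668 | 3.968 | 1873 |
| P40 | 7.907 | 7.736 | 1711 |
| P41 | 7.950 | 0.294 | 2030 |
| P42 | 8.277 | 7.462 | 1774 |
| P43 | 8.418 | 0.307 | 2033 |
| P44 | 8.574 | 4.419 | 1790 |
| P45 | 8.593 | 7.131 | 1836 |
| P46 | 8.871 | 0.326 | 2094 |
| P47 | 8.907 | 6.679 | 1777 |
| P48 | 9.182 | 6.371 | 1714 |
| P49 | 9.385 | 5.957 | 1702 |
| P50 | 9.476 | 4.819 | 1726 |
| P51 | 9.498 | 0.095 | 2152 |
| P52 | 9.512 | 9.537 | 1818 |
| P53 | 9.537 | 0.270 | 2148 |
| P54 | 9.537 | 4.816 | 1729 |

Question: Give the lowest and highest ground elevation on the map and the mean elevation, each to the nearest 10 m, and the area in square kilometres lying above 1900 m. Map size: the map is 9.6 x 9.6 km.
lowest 1370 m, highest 2150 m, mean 1690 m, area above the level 13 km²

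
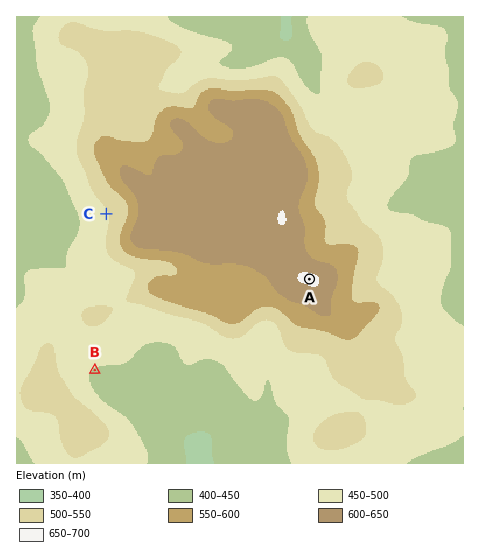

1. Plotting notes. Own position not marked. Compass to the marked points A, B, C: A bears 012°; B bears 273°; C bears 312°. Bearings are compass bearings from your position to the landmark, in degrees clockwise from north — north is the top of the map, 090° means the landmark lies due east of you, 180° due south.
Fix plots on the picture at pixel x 289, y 379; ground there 470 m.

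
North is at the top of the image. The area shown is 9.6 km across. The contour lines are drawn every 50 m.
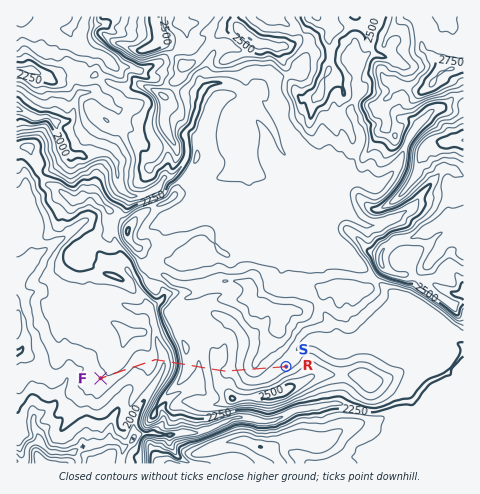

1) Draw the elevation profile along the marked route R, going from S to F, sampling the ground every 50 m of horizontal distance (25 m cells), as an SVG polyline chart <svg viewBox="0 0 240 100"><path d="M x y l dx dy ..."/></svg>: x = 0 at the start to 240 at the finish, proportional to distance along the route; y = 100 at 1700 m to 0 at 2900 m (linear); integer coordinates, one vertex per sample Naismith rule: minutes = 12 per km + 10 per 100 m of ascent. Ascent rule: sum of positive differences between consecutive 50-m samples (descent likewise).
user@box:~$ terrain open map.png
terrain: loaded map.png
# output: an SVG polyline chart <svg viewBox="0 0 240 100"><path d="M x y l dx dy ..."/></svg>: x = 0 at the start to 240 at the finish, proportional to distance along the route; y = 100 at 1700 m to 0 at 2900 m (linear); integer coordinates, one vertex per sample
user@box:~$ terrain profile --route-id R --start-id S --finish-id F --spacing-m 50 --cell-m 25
<svg viewBox="0 0 240 100"><path d="M0 48l3 1 3 0 3 0 3-1 3 0 3-1 3-1 3 0 3-1 3-1 2-1 3-1 3 0 3 0 3 0 3 1 3 2 3 1 3 1 3 0 3-1 3-1 3-1 3 0 3-1 3 0 3-1 3 0 3-1 3 0 2 0 3 0 3 1 3 1 3 2 3 1 3 0 3 0 3 0 3-1 3-1 3 0 3-1 3 1 3 3 3 4 3 5 3 4 3 4 3 2 3 2 2 2 3 1 3-2 3-1 3-2 3-1 3-1 3 0 3 0 3 1 3 0 3 1 3 0 3 0 3 1 3-1 3 0 3-1 3-1 3 0 3-1 2 0 3 0 3 0 3 0 3-1 3 1 3 0 3 0 3 0 1 1"/></svg>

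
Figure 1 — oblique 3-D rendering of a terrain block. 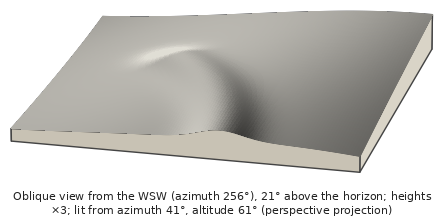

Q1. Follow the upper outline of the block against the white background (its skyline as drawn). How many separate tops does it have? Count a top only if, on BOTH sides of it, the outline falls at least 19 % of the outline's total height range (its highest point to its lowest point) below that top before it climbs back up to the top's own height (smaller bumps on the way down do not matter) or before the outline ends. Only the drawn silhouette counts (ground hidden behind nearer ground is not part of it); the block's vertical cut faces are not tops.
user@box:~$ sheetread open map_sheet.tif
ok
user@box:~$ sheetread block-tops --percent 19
0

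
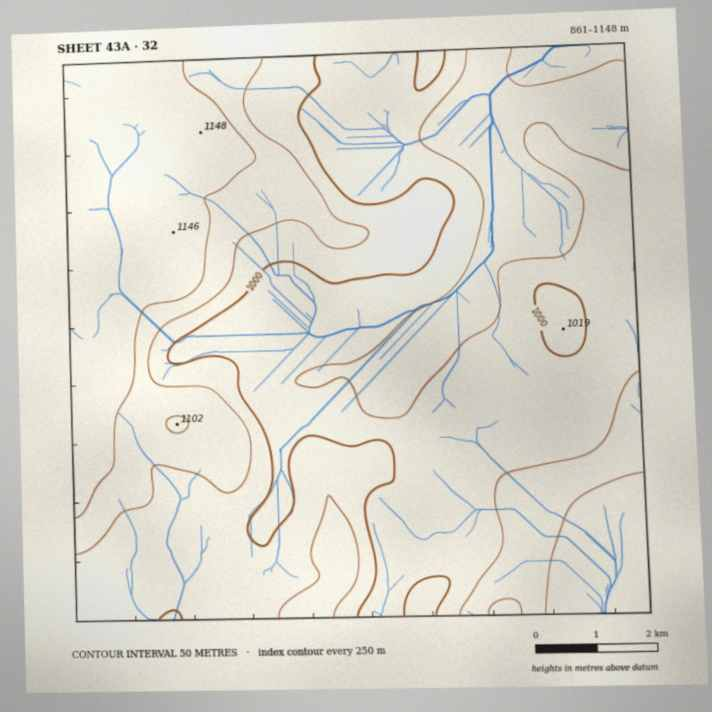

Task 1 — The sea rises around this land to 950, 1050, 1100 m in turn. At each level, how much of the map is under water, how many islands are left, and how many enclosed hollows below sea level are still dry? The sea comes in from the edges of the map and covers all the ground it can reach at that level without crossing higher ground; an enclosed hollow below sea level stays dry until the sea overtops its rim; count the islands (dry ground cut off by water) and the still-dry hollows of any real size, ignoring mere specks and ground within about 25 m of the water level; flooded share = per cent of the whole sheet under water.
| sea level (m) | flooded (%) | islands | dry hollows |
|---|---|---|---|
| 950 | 20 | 0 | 0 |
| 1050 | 74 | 0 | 0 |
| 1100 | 85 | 0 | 0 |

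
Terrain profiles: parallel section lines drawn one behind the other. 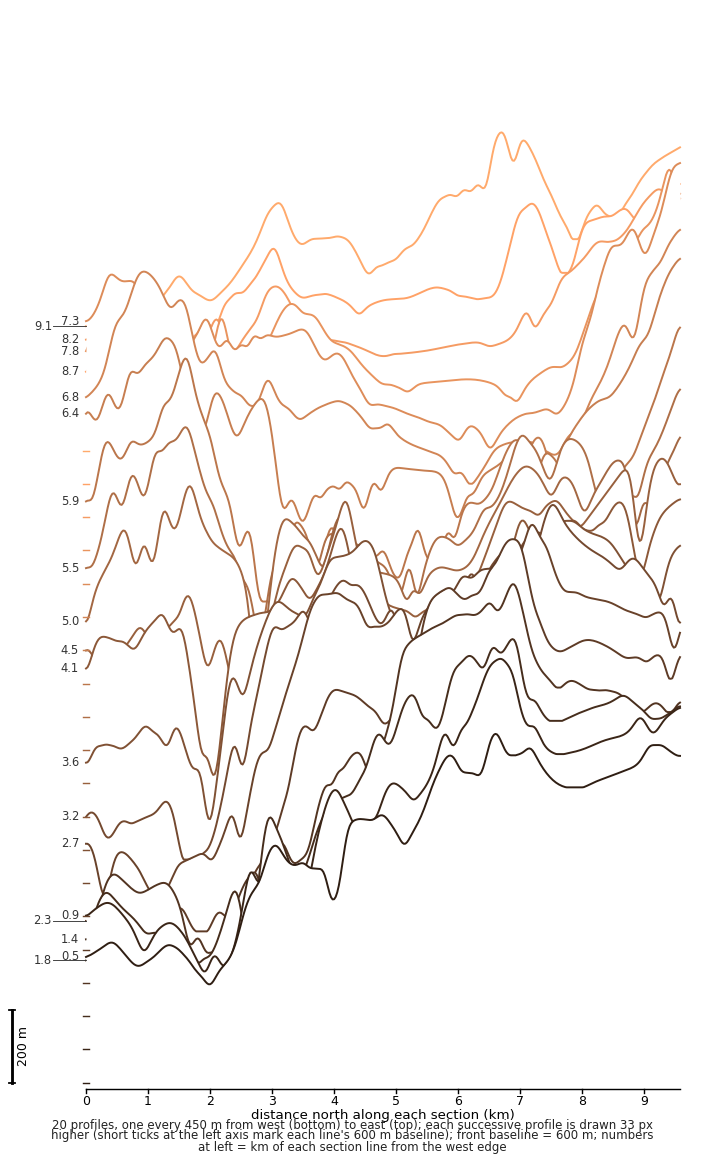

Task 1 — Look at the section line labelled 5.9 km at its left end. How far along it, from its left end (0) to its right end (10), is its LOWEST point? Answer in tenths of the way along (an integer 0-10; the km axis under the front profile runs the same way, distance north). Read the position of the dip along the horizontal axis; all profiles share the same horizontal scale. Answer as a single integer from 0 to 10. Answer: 3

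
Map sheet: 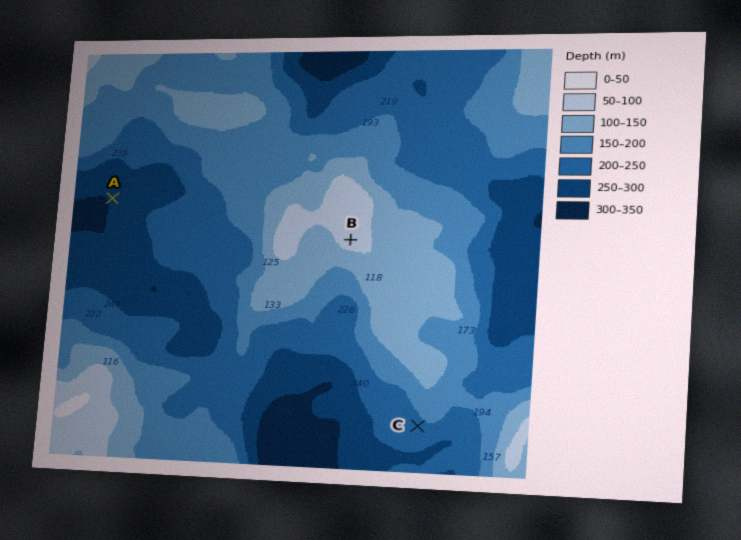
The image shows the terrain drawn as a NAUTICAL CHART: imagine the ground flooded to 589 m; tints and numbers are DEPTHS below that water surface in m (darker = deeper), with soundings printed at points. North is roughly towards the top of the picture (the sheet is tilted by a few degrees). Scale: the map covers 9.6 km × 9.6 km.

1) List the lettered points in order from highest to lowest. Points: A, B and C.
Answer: B C A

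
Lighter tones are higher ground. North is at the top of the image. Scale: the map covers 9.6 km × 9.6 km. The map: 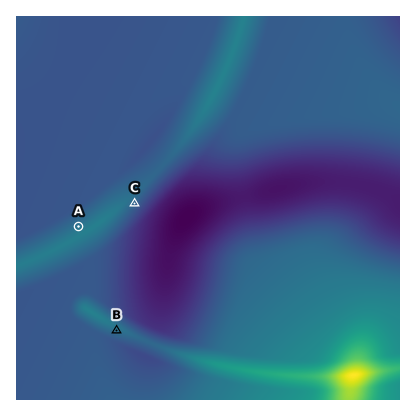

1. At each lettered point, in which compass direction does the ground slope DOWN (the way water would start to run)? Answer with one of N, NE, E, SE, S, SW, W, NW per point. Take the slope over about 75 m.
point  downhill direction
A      NW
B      S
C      SE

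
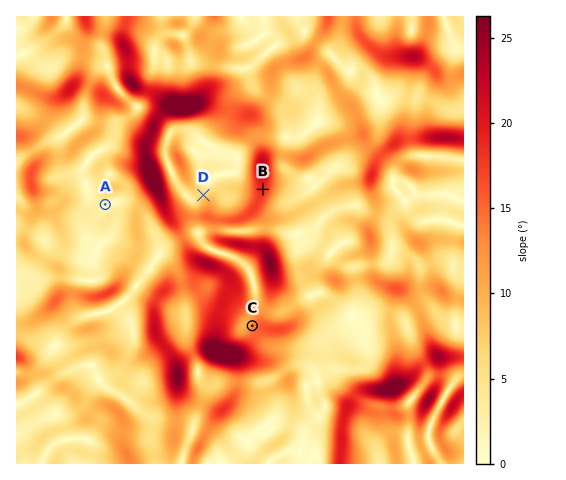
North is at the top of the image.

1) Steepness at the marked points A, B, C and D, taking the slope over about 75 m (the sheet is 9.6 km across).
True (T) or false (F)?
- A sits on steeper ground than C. F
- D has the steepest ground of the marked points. F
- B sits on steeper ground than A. T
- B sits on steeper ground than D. T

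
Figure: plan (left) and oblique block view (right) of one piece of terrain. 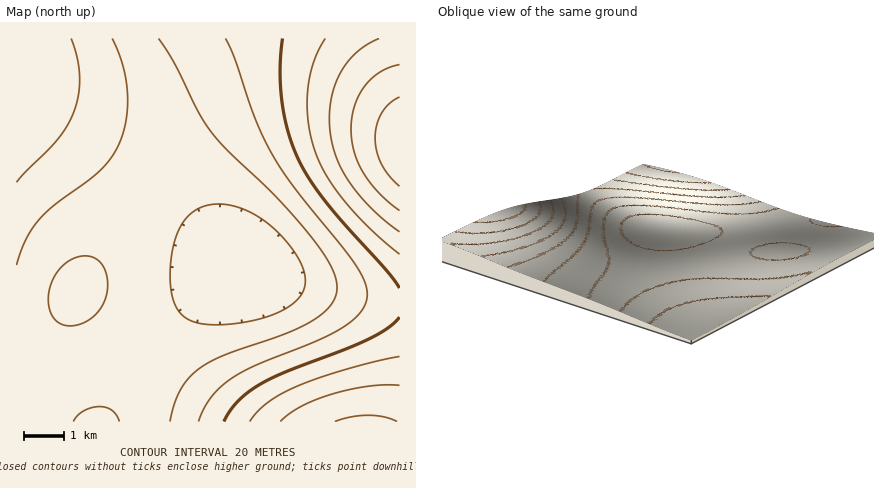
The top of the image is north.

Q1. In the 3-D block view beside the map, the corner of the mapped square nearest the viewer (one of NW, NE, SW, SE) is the NW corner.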